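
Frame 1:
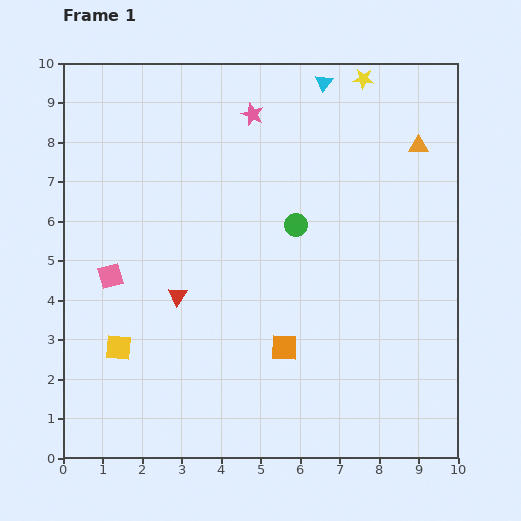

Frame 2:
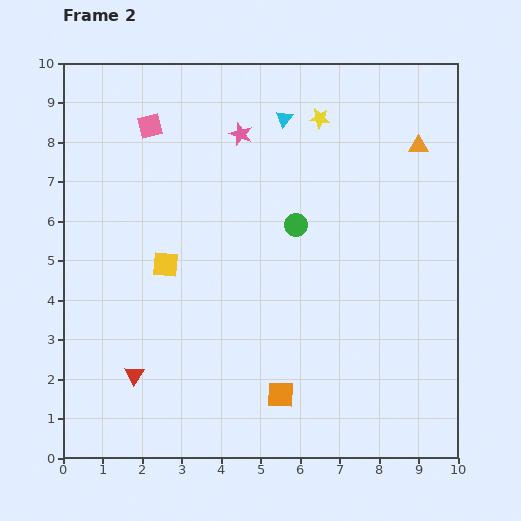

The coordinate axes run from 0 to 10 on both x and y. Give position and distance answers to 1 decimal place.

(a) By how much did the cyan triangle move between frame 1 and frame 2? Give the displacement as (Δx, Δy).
(-1.0, -0.9)

The cyan triangle was at (6.6, 9.5) in frame 1 and (5.6, 8.6) in frame 2.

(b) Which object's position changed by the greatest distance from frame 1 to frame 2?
the pink square

(moved 3.9; next 2.4)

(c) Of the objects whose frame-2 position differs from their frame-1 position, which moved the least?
the pink star

(moved 0.6)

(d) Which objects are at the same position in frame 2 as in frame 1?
the green circle, the orange triangle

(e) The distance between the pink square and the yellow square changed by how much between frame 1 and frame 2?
+1.7

Distance in frame 1: 1.8. Distance in frame 2: 3.5.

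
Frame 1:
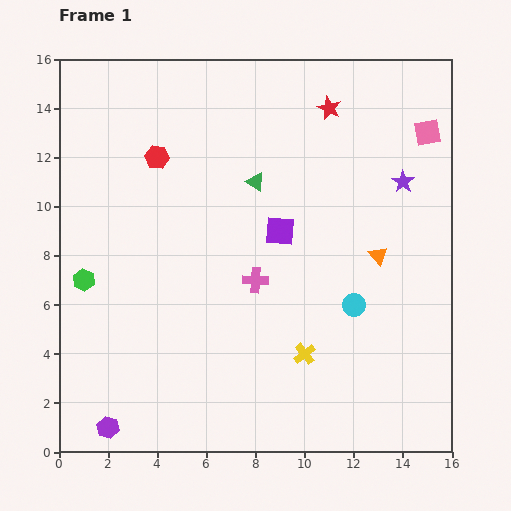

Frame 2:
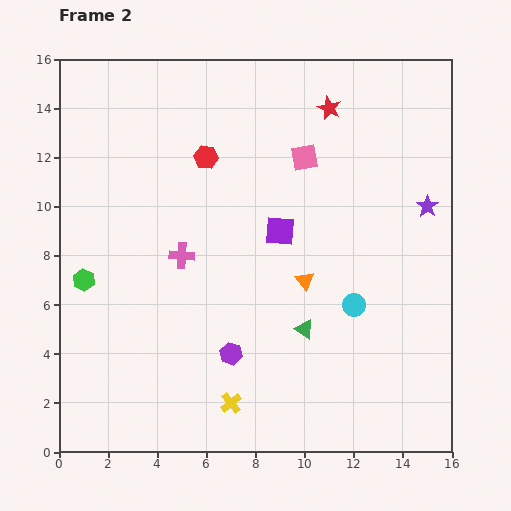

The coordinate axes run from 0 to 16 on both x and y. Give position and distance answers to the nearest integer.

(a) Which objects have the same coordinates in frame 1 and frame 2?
the red star, the green hexagon, the purple square, the cyan circle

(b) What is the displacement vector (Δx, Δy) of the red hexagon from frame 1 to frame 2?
(2, 0)

The red hexagon was at (4, 12) in frame 1 and (6, 12) in frame 2.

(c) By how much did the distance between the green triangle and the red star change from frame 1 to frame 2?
+5

Distance in frame 1: 4. Distance in frame 2: 9.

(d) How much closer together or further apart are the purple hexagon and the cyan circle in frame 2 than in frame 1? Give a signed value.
-6

Distance in frame 1: 11. Distance in frame 2: 5.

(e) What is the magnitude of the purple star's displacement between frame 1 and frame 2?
1

The purple star moved from (14, 11) to (15, 10), a distance of √(1² + 1²) ≈ 1.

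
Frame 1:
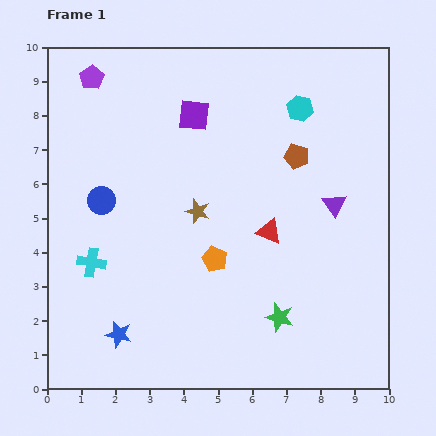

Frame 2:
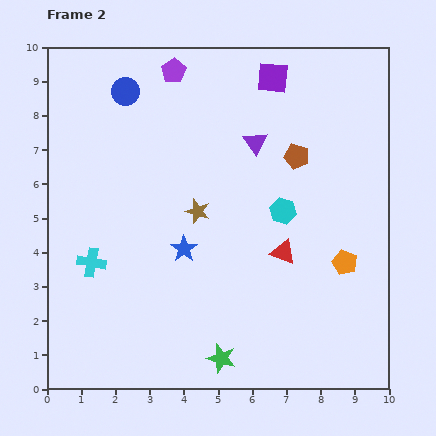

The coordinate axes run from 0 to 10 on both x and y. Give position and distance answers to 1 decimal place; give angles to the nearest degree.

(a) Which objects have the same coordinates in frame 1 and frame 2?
the brown star, the brown pentagon, the cyan cross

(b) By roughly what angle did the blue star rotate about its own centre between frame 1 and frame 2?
23° clockwise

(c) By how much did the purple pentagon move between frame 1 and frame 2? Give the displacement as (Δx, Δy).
(2.4, 0.2)

The purple pentagon was at (1.3, 9.1) in frame 1 and (3.7, 9.3) in frame 2.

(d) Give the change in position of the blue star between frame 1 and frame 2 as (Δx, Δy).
(1.9, 2.5)

The blue star was at (2.1, 1.6) in frame 1 and (4.0, 4.1) in frame 2.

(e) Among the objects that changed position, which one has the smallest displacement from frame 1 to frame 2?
the red triangle

(moved 0.7)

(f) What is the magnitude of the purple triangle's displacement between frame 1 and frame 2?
2.9

The purple triangle moved from (8.4, 5.4) to (6.1, 7.2), a distance of √(2.3² + 1.8²) ≈ 2.9.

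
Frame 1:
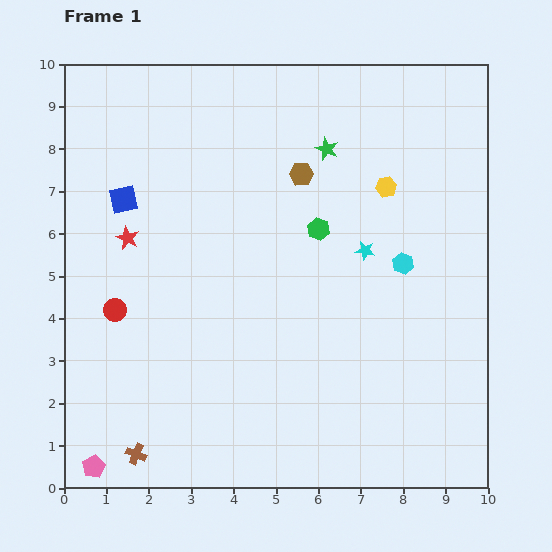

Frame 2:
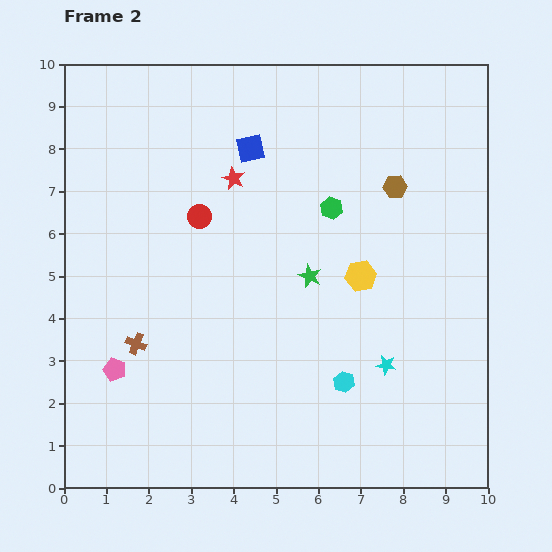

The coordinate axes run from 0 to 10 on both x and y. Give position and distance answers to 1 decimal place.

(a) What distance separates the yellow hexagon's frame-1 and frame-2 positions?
2.2

The yellow hexagon moved from (7.6, 7.1) to (7.0, 5.0), a distance of √(0.6² + 2.1²) ≈ 2.2.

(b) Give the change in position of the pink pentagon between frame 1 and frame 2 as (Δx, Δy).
(0.5, 2.3)

The pink pentagon was at (0.7, 0.5) in frame 1 and (1.2, 2.8) in frame 2.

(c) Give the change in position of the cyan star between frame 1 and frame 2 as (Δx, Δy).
(0.5, -2.7)

The cyan star was at (7.1, 5.6) in frame 1 and (7.6, 2.9) in frame 2.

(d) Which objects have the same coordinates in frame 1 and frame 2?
none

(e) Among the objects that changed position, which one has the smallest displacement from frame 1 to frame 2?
the green hexagon

(moved 0.6)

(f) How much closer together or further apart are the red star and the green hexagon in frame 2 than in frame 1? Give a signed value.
-2.1

Distance in frame 1: 4.5. Distance in frame 2: 2.4.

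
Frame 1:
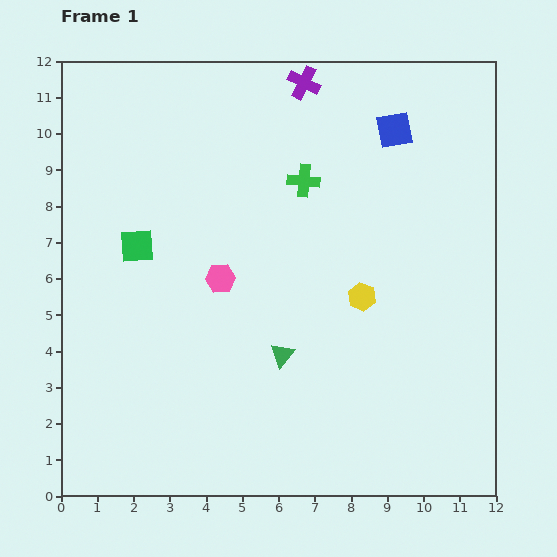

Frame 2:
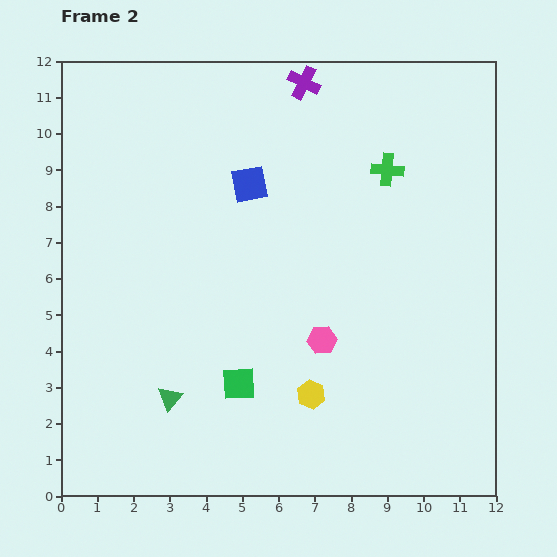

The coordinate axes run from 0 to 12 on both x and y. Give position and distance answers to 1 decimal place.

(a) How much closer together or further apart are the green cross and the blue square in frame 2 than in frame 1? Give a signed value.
+0.9

Distance in frame 1: 2.9. Distance in frame 2: 3.8.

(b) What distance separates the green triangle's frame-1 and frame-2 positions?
3.3

The green triangle moved from (6.1, 3.9) to (3.0, 2.7), a distance of √(3.1² + 1.2²) ≈ 3.3.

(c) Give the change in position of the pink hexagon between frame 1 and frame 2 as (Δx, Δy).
(2.8, -1.7)

The pink hexagon was at (4.4, 6.0) in frame 1 and (7.2, 4.3) in frame 2.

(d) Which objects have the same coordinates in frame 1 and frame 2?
the purple cross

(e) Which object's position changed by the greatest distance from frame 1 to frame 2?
the green square

(moved 4.7; next 4.3)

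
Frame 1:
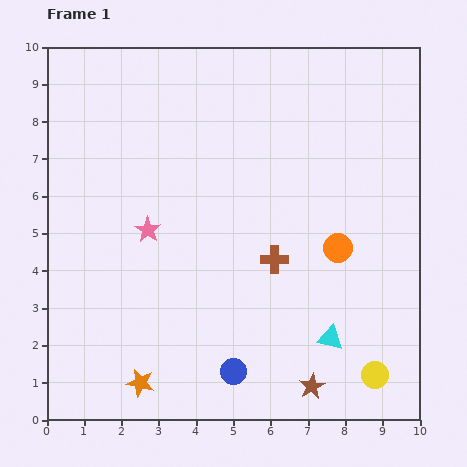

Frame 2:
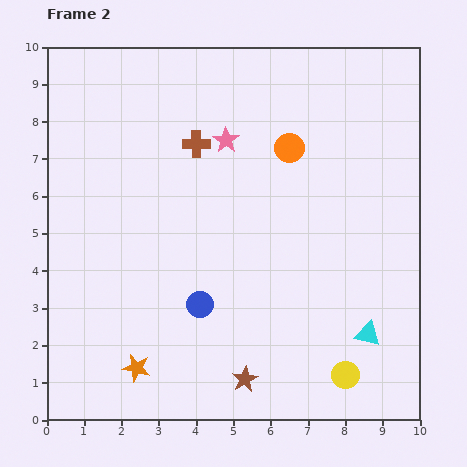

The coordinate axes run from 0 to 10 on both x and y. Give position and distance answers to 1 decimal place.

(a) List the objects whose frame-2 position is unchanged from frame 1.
none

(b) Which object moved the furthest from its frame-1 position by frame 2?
the brown cross

(moved 3.7; next 3.2)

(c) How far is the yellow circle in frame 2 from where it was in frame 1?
0.8

The yellow circle moved from (8.8, 1.2) to (8.0, 1.2), a distance of √(0.8² + 0.0²) ≈ 0.8.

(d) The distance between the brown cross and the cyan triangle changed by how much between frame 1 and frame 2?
+4.3

Distance in frame 1: 2.6. Distance in frame 2: 6.9.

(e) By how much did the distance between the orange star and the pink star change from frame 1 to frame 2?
+2.5

Distance in frame 1: 4.1. Distance in frame 2: 6.6.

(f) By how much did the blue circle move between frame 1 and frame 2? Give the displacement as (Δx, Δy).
(-0.9, 1.8)

The blue circle was at (5.0, 1.3) in frame 1 and (4.1, 3.1) in frame 2.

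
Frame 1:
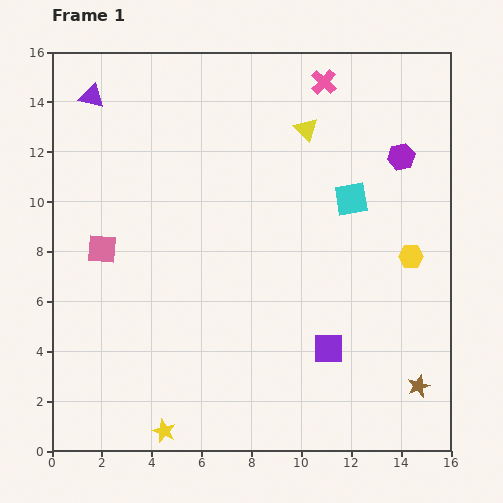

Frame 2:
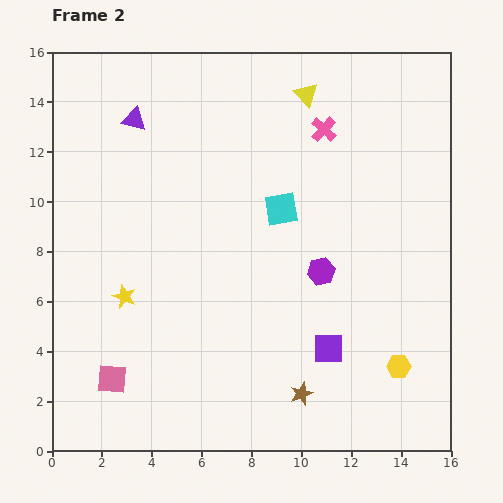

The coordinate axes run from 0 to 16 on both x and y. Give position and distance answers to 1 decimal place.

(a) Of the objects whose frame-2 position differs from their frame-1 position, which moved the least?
the yellow triangle

(moved 1.4)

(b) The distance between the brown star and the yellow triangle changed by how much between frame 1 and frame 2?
+0.8

Distance in frame 1: 11.2. Distance in frame 2: 12.0.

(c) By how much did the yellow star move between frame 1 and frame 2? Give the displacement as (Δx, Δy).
(-1.6, 5.4)

The yellow star was at (4.5, 0.8) in frame 1 and (2.9, 6.2) in frame 2.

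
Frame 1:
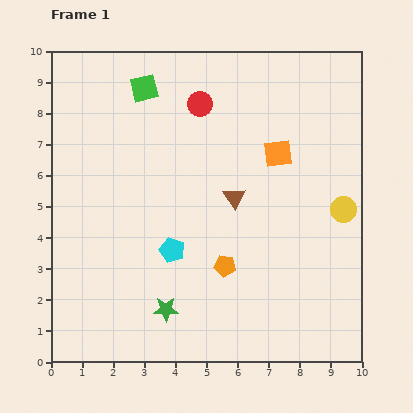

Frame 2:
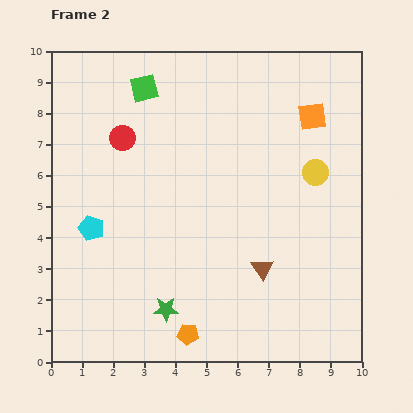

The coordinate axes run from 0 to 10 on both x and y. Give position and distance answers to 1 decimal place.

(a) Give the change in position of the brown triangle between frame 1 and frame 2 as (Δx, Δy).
(0.9, -2.3)

The brown triangle was at (5.9, 5.3) in frame 1 and (6.8, 3.0) in frame 2.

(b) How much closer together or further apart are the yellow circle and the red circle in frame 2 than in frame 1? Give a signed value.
+0.6

Distance in frame 1: 5.7. Distance in frame 2: 6.3.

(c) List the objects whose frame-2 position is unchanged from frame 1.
the green square, the green star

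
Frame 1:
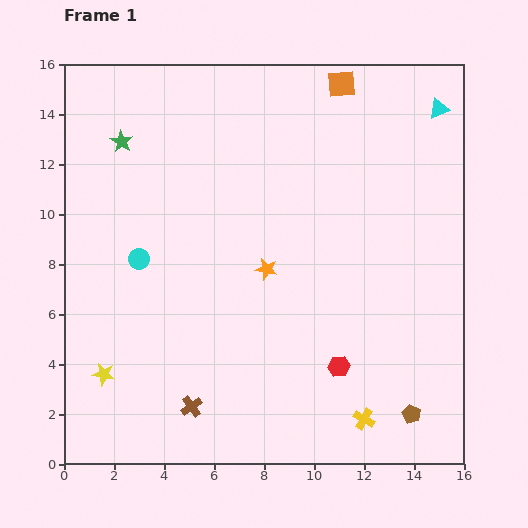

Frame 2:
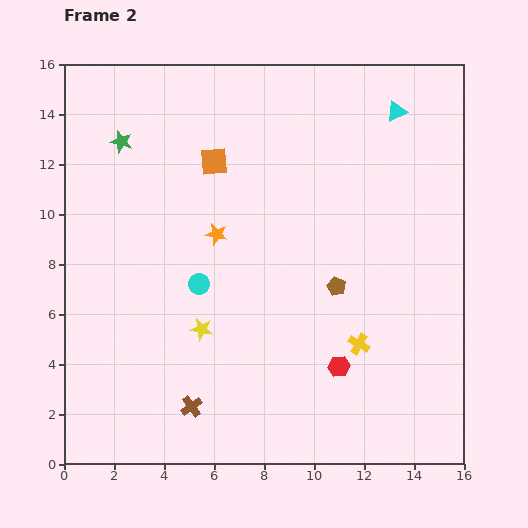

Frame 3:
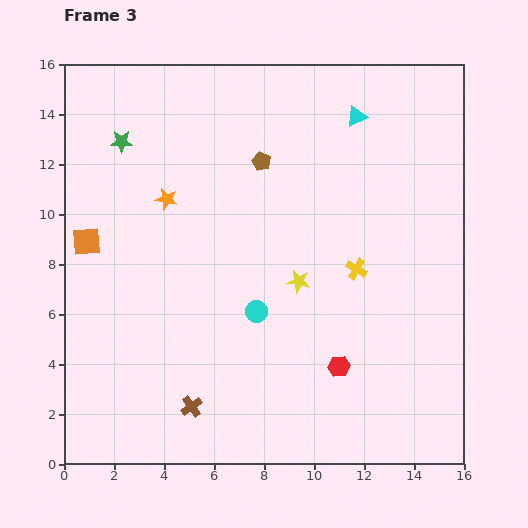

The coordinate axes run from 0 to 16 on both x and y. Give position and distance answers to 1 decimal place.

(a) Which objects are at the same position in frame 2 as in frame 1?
the red hexagon, the green star, the brown cross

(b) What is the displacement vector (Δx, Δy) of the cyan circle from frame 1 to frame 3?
(4.7, -2.1)

The cyan circle was at (3.0, 8.2) in frame 1 and (7.7, 6.1) in frame 3.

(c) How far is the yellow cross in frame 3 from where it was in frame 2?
3.0

The yellow cross moved from (11.8, 4.8) to (11.7, 7.8), a distance of √(0.1² + 3.0²) ≈ 3.0.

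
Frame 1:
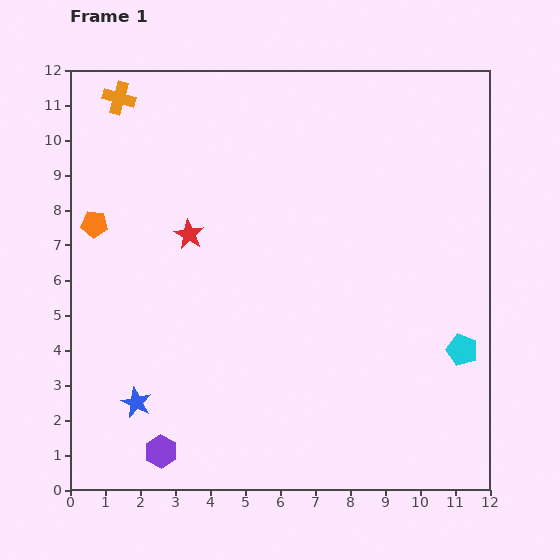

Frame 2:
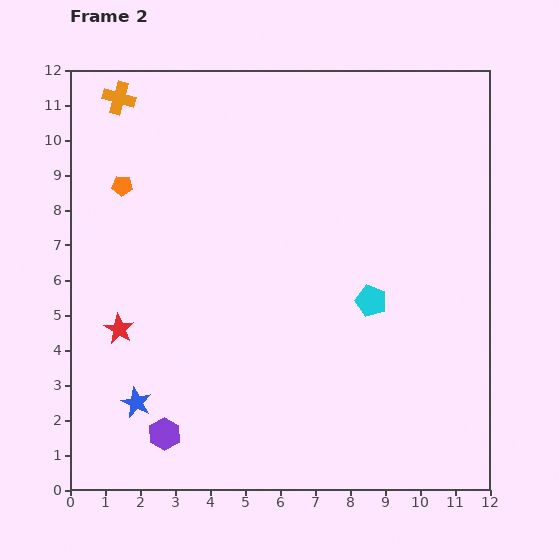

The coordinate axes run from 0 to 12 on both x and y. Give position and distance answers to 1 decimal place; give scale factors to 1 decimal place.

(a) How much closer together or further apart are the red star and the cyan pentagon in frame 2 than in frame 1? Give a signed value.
-1.3

Distance in frame 1: 8.5. Distance in frame 2: 7.2.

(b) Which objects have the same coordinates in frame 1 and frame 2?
the blue star, the orange cross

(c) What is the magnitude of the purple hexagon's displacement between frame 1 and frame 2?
0.5

The purple hexagon moved from (2.6, 1.1) to (2.7, 1.6), a distance of √(0.1² + 0.5²) ≈ 0.5.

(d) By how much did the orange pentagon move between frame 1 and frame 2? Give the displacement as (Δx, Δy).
(0.8, 1.1)

The orange pentagon was at (0.7, 7.6) in frame 1 and (1.5, 8.7) in frame 2.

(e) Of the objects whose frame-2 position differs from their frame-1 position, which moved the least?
the purple hexagon

(moved 0.5)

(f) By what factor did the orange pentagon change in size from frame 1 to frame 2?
0.8×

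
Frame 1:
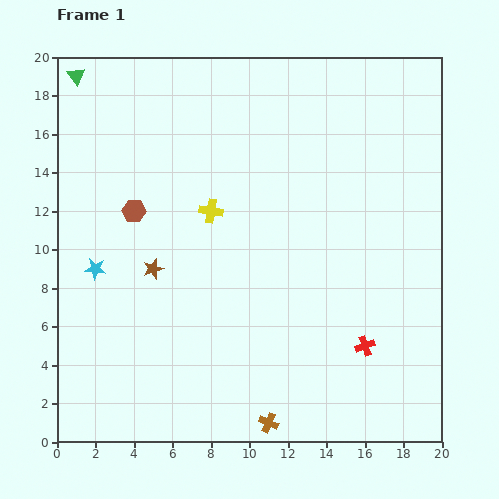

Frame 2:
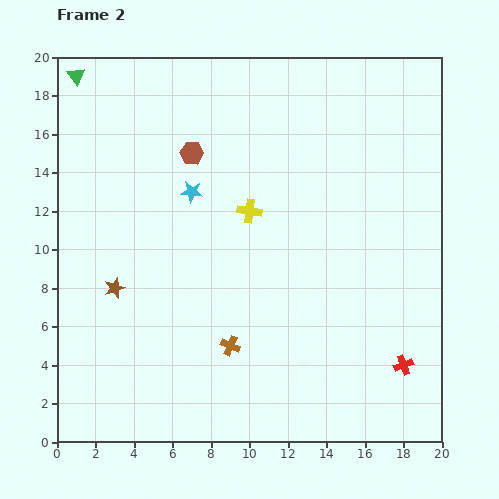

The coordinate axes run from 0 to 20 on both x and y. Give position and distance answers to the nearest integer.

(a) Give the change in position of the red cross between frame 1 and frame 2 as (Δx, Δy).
(2, -1)

The red cross was at (16, 5) in frame 1 and (18, 4) in frame 2.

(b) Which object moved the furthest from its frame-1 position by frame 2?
the cyan star

(moved 6; next 4)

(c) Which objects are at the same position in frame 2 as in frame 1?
the green triangle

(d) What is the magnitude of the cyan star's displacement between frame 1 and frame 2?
6

The cyan star moved from (2, 9) to (7, 13), a distance of √(5² + 4²) ≈ 6.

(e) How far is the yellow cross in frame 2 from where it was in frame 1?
2

The yellow cross moved from (8, 12) to (10, 12), a distance of √(2² + 0²) ≈ 2.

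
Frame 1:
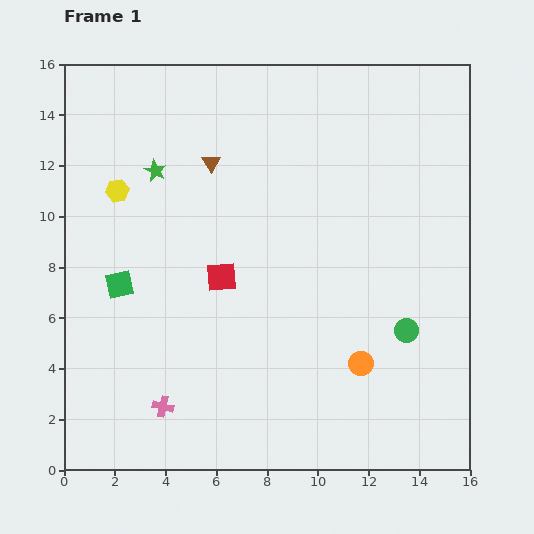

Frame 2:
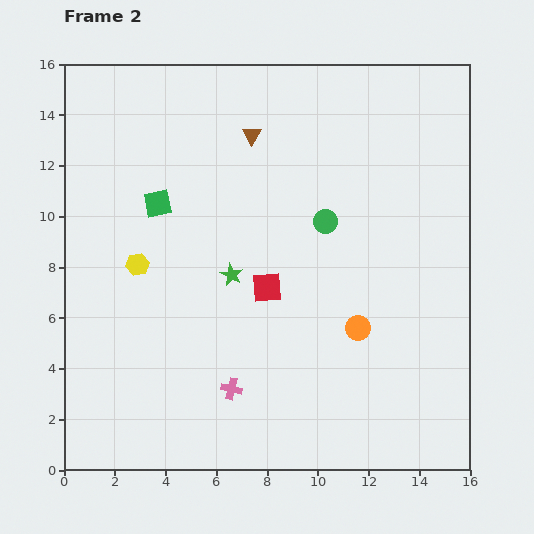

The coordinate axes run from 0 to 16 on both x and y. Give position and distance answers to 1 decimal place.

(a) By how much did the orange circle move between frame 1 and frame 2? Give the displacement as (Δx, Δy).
(-0.1, 1.4)

The orange circle was at (11.7, 4.2) in frame 1 and (11.6, 5.6) in frame 2.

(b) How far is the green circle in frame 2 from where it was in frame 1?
5.4

The green circle moved from (13.5, 5.5) to (10.3, 9.8), a distance of √(3.2² + 4.3²) ≈ 5.4.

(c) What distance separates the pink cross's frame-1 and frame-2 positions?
2.8

The pink cross moved from (3.9, 2.5) to (6.6, 3.2), a distance of √(2.7² + 0.7²) ≈ 2.8.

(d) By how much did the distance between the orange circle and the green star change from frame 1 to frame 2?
-5.7

Distance in frame 1: 11.1. Distance in frame 2: 5.4.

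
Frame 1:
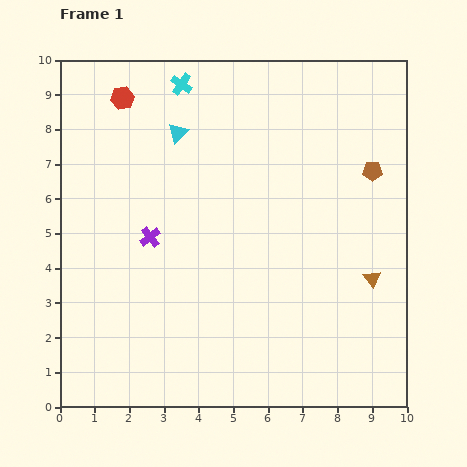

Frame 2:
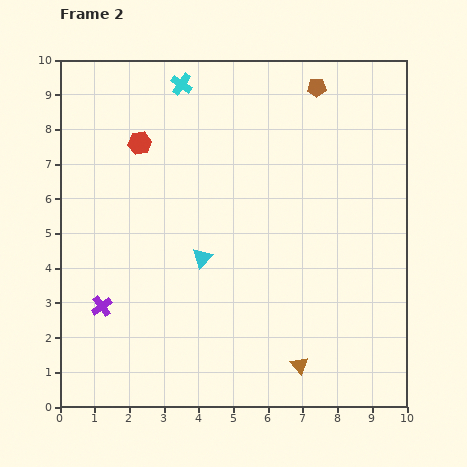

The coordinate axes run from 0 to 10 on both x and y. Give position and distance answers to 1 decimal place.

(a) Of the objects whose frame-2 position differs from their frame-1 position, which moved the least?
the red hexagon

(moved 1.4)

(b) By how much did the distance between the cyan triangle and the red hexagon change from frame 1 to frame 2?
+1.9

Distance in frame 1: 1.9. Distance in frame 2: 3.8.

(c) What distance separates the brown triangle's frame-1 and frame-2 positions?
3.3

The brown triangle moved from (9.0, 3.7) to (6.9, 1.2), a distance of √(2.1² + 2.5²) ≈ 3.3.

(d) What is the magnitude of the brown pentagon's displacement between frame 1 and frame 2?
2.9

The brown pentagon moved from (9.0, 6.8) to (7.4, 9.2), a distance of √(1.6² + 2.4²) ≈ 2.9.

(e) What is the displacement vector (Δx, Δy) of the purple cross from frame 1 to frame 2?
(-1.4, -2.0)

The purple cross was at (2.6, 4.9) in frame 1 and (1.2, 2.9) in frame 2.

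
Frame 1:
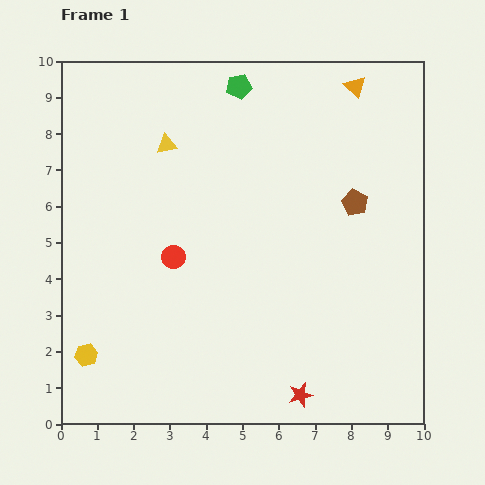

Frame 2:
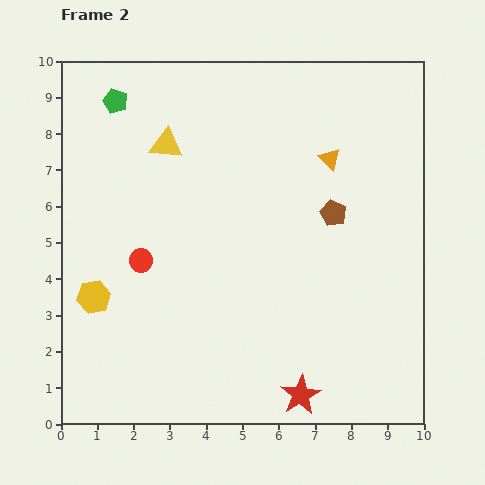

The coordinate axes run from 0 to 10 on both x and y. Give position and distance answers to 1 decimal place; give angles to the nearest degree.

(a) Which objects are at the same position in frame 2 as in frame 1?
the yellow triangle, the red star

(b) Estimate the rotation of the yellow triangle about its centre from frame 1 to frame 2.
17° clockwise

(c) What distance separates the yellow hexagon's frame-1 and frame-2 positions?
1.6

The yellow hexagon moved from (0.7, 1.9) to (0.9, 3.5), a distance of √(0.2² + 1.6²) ≈ 1.6.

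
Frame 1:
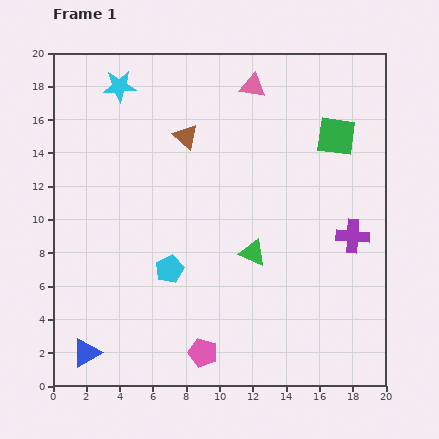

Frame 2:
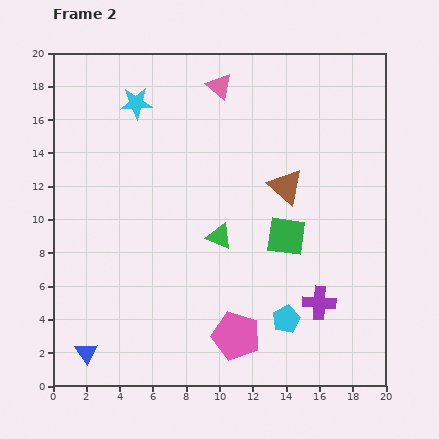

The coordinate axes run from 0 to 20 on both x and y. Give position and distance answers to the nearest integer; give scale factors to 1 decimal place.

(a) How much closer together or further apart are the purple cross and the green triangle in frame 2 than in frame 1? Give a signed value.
+1

Distance in frame 1: 6. Distance in frame 2: 7.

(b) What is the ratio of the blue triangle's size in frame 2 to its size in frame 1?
0.8×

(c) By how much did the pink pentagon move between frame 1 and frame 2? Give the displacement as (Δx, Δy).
(2, 1)

The pink pentagon was at (9, 2) in frame 1 and (11, 3) in frame 2.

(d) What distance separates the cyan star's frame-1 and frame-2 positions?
1

The cyan star moved from (4, 18) to (5, 17), a distance of √(1² + 1²) ≈ 1.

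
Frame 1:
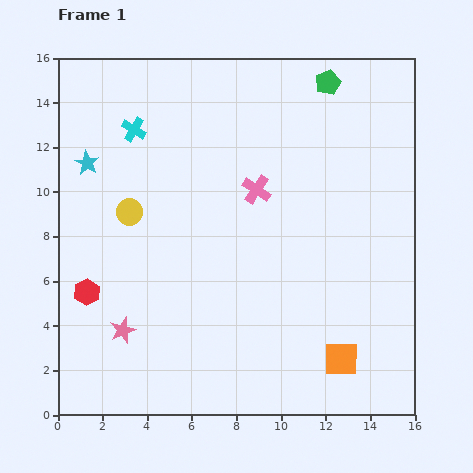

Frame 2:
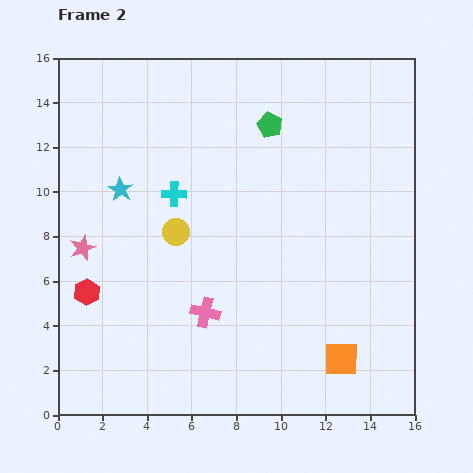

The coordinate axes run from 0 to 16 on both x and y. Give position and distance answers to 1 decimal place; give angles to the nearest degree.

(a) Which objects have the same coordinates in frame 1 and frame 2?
the red hexagon, the orange square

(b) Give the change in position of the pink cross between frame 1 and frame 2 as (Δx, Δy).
(-2.3, -5.5)

The pink cross was at (8.9, 10.1) in frame 1 and (6.6, 4.6) in frame 2.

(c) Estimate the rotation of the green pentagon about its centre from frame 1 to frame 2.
22° counter-clockwise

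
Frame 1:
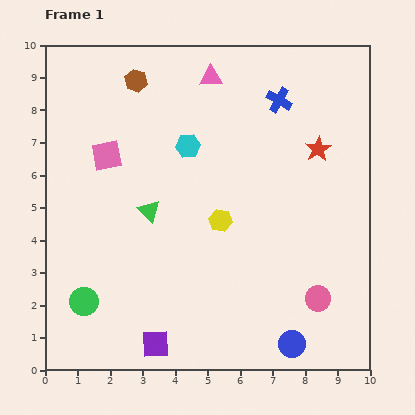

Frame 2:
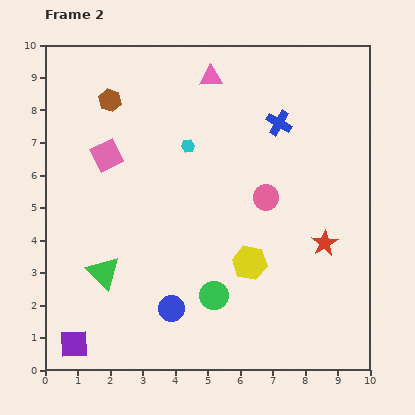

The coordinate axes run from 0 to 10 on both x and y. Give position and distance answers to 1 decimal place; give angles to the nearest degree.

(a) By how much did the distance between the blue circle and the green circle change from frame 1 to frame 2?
-5.1

Distance in frame 1: 6.5. Distance in frame 2: 1.4.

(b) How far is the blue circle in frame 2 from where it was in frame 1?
3.9

The blue circle moved from (7.6, 0.8) to (3.9, 1.9), a distance of √(3.7² + 1.1²) ≈ 3.9.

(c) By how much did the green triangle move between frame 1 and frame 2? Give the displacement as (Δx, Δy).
(-1.4, -1.9)

The green triangle was at (3.2, 4.9) in frame 1 and (1.8, 3.0) in frame 2.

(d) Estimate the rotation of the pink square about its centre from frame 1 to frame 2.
16° counter-clockwise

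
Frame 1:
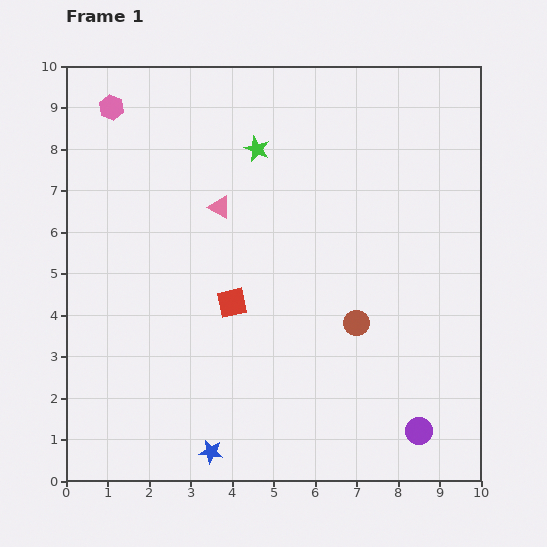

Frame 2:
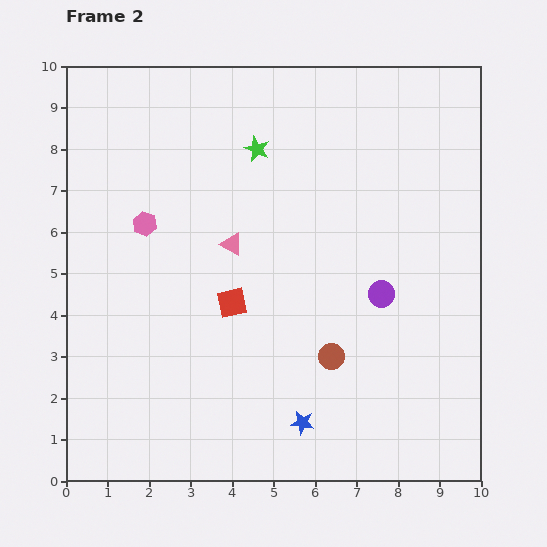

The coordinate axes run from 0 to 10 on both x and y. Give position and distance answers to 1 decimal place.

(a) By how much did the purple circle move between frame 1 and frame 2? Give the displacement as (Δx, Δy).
(-0.9, 3.3)

The purple circle was at (8.5, 1.2) in frame 1 and (7.6, 4.5) in frame 2.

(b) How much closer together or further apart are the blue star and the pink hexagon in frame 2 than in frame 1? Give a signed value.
-2.5

Distance in frame 1: 8.6. Distance in frame 2: 6.1.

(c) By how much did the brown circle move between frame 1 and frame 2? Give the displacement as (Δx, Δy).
(-0.6, -0.8)

The brown circle was at (7.0, 3.8) in frame 1 and (6.4, 3.0) in frame 2.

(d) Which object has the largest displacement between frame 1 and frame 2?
the purple circle

(moved 3.4; next 2.9)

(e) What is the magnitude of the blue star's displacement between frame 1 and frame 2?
2.3

The blue star moved from (3.5, 0.7) to (5.7, 1.4), a distance of √(2.2² + 0.7²) ≈ 2.3.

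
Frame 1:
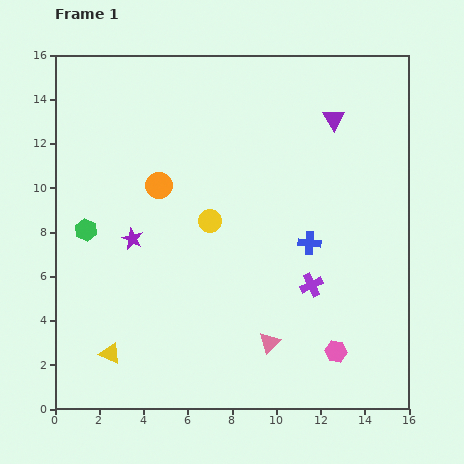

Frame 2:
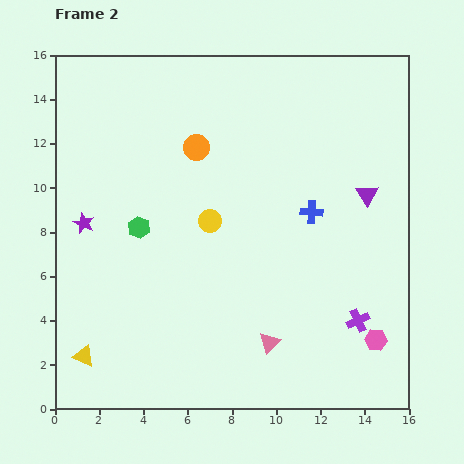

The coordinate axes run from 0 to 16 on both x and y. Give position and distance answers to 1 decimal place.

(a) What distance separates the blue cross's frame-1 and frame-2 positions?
1.4

The blue cross moved from (11.5, 7.5) to (11.6, 8.9), a distance of √(0.1² + 1.4²) ≈ 1.4.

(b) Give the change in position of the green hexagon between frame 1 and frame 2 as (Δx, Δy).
(2.4, 0.1)

The green hexagon was at (1.4, 8.1) in frame 1 and (3.8, 8.2) in frame 2.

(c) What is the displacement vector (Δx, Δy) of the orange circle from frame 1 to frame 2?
(1.7, 1.7)

The orange circle was at (4.7, 10.1) in frame 1 and (6.4, 11.8) in frame 2.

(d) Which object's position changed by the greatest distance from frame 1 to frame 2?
the purple triangle

(moved 3.7; next 2.6)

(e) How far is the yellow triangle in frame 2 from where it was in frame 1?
1.2

The yellow triangle moved from (2.5, 2.5) to (1.3, 2.4), a distance of √(1.2² + 0.1²) ≈ 1.2.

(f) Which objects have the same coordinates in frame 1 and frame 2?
the pink triangle, the yellow circle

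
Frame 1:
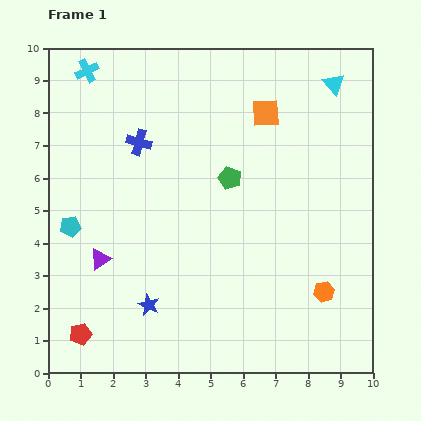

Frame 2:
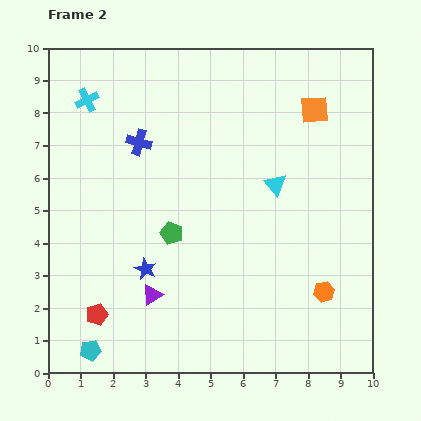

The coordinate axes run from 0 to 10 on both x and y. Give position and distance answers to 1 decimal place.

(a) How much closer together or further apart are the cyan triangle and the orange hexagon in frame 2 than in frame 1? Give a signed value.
-2.8

Distance in frame 1: 6.4. Distance in frame 2: 3.6.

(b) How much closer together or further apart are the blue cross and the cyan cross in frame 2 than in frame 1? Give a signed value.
-0.6

Distance in frame 1: 2.7. Distance in frame 2: 2.1.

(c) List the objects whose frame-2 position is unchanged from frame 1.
the orange hexagon, the blue cross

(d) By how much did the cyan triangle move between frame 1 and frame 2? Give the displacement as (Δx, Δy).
(-1.8, -3.1)

The cyan triangle was at (8.8, 8.9) in frame 1 and (7.0, 5.8) in frame 2.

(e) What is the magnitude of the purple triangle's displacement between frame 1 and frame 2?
1.9

The purple triangle moved from (1.6, 3.5) to (3.2, 2.4), a distance of √(1.6² + 1.1²) ≈ 1.9.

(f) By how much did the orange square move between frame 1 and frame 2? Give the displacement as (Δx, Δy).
(1.5, 0.1)

The orange square was at (6.7, 8.0) in frame 1 and (8.2, 8.1) in frame 2.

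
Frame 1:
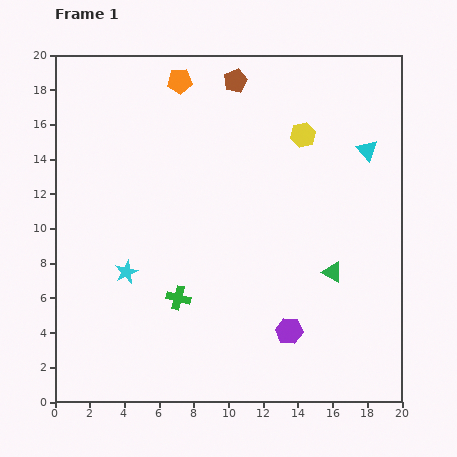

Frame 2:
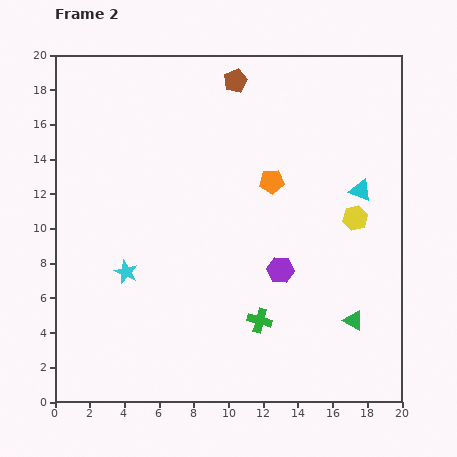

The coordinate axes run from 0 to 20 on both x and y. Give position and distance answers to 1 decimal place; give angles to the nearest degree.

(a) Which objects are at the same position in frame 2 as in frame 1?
the cyan star, the brown pentagon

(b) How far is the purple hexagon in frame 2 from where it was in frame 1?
3.5

The purple hexagon moved from (13.5, 4.1) to (13.0, 7.6), a distance of √(0.5² + 3.5²) ≈ 3.5.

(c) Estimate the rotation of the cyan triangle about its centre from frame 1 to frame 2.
26° counter-clockwise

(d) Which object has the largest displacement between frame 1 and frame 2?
the orange pentagon

(moved 7.9; next 5.7)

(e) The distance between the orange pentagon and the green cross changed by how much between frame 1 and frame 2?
-4.5

Distance in frame 1: 12.5. Distance in frame 2: 8.0.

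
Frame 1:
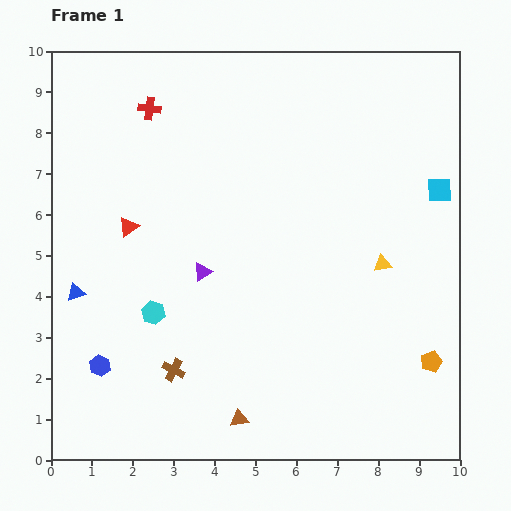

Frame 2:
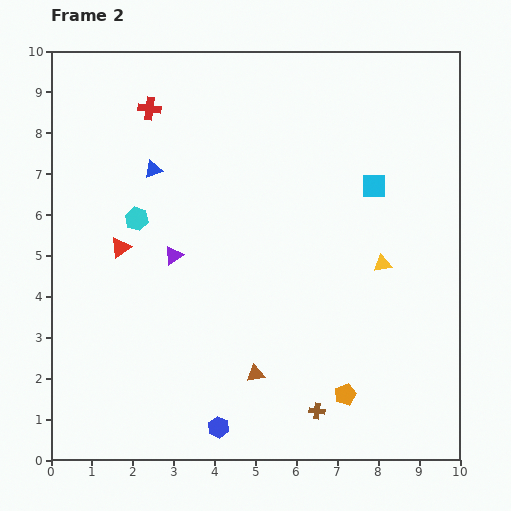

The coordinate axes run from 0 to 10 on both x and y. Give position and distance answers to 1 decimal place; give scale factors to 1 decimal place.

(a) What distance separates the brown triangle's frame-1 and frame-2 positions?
1.2

The brown triangle moved from (4.6, 1.0) to (5.0, 2.1), a distance of √(0.4² + 1.1²) ≈ 1.2.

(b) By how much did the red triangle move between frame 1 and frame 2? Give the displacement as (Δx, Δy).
(-0.2, -0.5)

The red triangle was at (1.9, 5.7) in frame 1 and (1.7, 5.2) in frame 2.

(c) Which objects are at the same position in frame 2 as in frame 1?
the yellow triangle, the red cross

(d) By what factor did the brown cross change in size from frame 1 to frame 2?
0.7×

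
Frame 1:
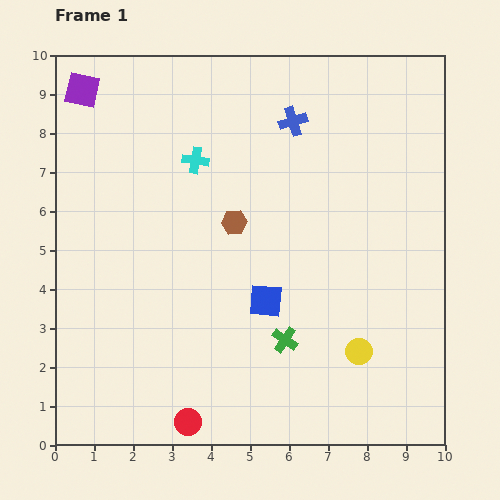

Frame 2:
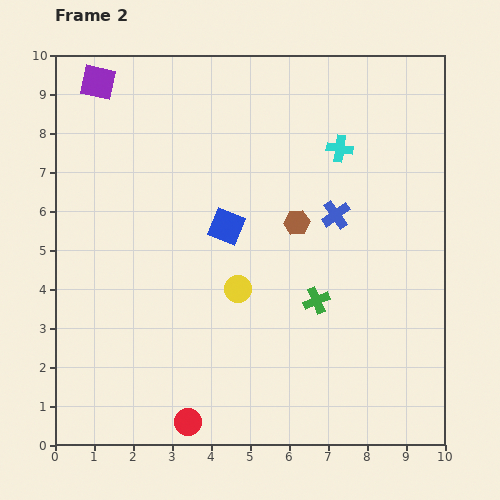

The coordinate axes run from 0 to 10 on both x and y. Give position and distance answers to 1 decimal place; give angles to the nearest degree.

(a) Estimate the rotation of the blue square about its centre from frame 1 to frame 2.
17° clockwise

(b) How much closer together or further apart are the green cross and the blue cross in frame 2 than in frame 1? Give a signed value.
-3.3

Distance in frame 1: 5.6. Distance in frame 2: 2.3.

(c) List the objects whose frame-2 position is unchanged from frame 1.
the red circle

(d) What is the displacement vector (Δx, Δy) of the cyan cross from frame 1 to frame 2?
(3.7, 0.3)

The cyan cross was at (3.6, 7.3) in frame 1 and (7.3, 7.6) in frame 2.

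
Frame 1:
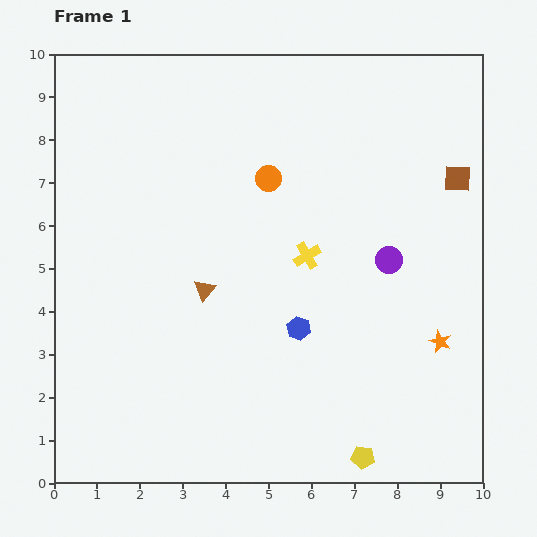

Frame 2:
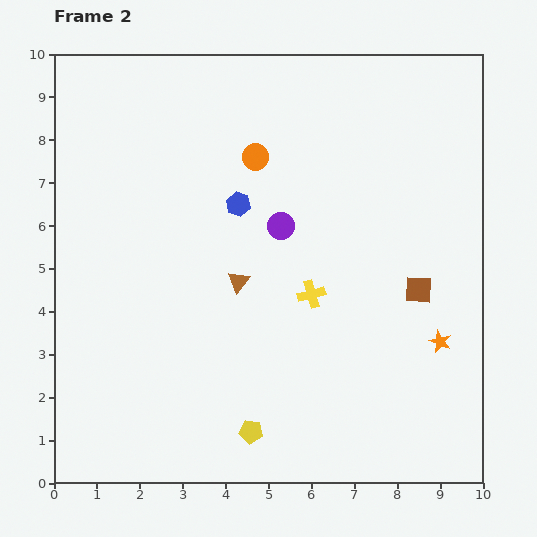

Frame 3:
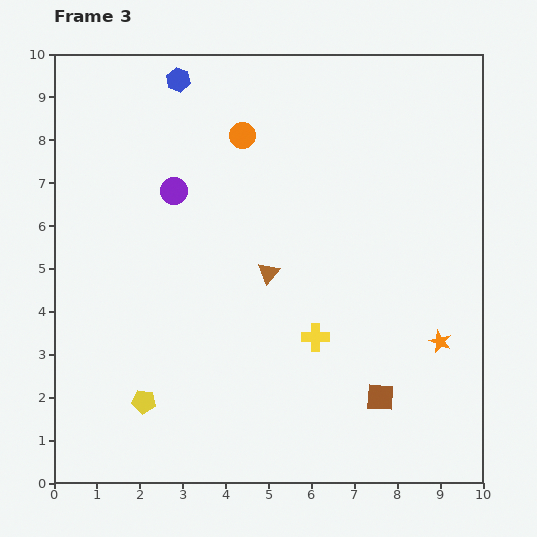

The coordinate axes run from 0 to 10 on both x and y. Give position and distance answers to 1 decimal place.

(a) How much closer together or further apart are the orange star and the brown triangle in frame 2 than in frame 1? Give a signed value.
-0.7

Distance in frame 1: 5.6. Distance in frame 2: 4.9.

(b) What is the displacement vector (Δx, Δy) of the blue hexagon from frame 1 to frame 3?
(-2.8, 5.8)

The blue hexagon was at (5.7, 3.6) in frame 1 and (2.9, 9.4) in frame 3.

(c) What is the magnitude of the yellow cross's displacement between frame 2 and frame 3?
1.0

The yellow cross moved from (6.0, 4.4) to (6.1, 3.4), a distance of √(0.1² + 1.0²) ≈ 1.0.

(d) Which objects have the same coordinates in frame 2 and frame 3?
the orange star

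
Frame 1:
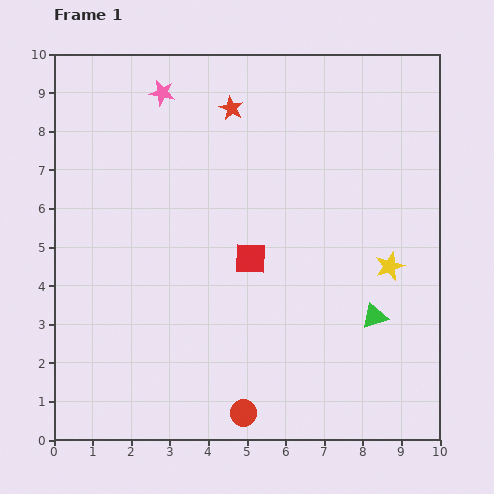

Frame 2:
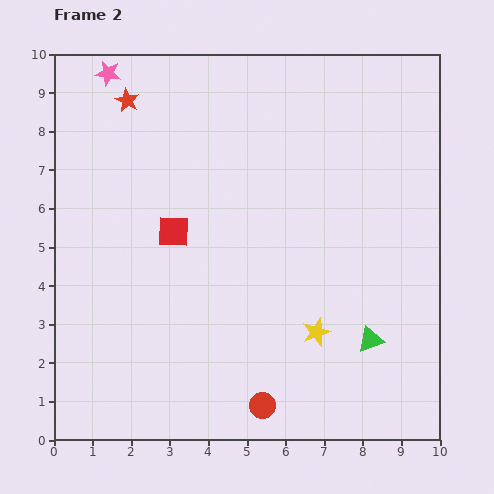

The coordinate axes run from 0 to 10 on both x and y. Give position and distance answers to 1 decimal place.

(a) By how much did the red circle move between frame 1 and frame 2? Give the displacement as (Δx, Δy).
(0.5, 0.2)

The red circle was at (4.9, 0.7) in frame 1 and (5.4, 0.9) in frame 2.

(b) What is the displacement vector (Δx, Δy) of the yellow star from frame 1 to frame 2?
(-1.9, -1.7)

The yellow star was at (8.7, 4.5) in frame 1 and (6.8, 2.8) in frame 2.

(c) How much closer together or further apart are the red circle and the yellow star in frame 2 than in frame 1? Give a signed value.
-3.0

Distance in frame 1: 5.4. Distance in frame 2: 2.4.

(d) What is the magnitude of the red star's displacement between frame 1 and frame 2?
2.7

The red star moved from (4.6, 8.6) to (1.9, 8.8), a distance of √(2.7² + 0.2²) ≈ 2.7.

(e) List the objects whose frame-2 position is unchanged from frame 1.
none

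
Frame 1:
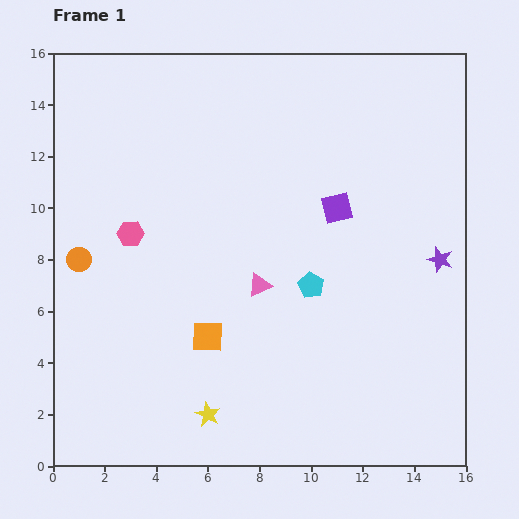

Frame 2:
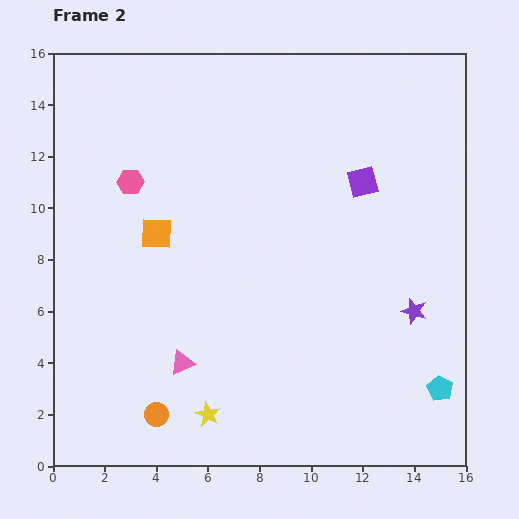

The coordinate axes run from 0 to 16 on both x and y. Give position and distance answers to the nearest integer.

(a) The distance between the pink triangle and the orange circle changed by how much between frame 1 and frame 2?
-5

Distance in frame 1: 7. Distance in frame 2: 2.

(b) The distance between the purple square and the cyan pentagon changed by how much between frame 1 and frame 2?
+6

Distance in frame 1: 3. Distance in frame 2: 9.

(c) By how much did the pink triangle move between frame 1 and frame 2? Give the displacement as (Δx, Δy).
(-3, -3)

The pink triangle was at (8, 7) in frame 1 and (5, 4) in frame 2.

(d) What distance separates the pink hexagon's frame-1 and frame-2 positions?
2

The pink hexagon moved from (3, 9) to (3, 11), a distance of √(0² + 2²) ≈ 2.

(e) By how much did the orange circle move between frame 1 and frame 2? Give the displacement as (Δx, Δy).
(3, -6)

The orange circle was at (1, 8) in frame 1 and (4, 2) in frame 2.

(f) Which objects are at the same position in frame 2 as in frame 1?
the yellow star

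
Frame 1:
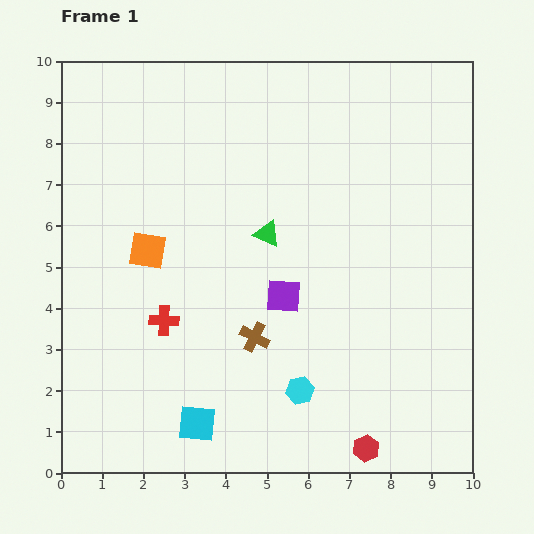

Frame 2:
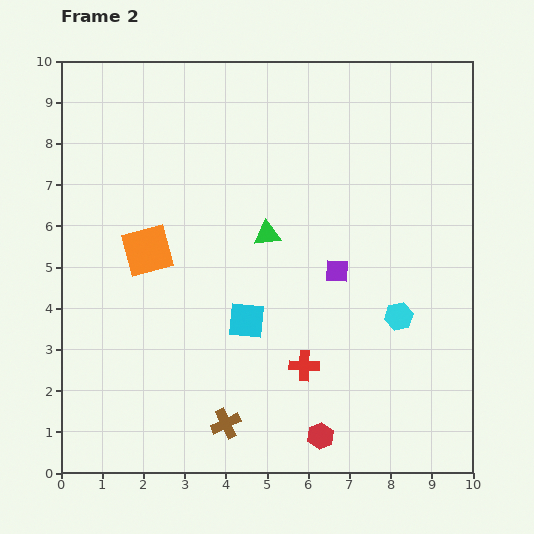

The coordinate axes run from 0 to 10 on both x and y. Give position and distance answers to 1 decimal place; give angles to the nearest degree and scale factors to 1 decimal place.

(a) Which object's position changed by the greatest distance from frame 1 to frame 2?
the red cross

(moved 3.6; next 3.0)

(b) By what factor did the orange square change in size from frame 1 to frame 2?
1.4×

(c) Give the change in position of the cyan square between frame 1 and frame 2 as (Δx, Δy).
(1.2, 2.5)

The cyan square was at (3.3, 1.2) in frame 1 and (4.5, 3.7) in frame 2.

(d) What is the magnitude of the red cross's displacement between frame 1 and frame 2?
3.6

The red cross moved from (2.5, 3.7) to (5.9, 2.6), a distance of √(3.4² + 1.1²) ≈ 3.6.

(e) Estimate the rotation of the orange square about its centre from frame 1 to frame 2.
24° counter-clockwise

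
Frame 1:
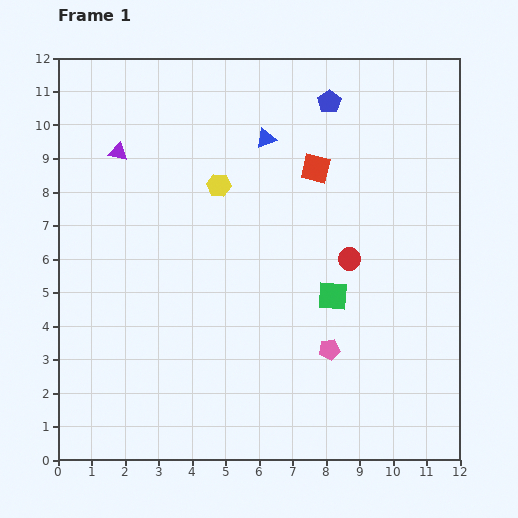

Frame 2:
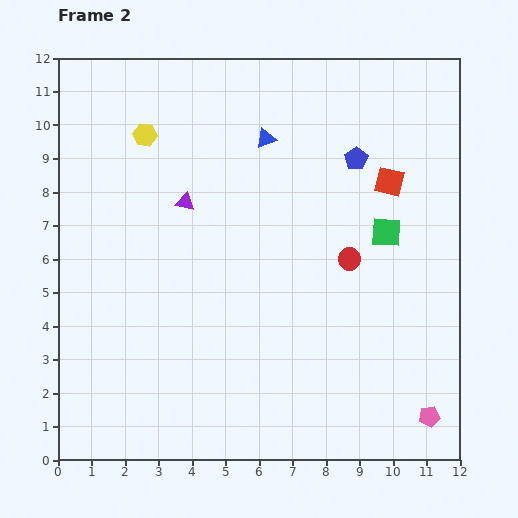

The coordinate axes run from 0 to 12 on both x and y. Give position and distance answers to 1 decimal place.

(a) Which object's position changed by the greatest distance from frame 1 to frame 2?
the pink pentagon

(moved 3.6; next 2.7)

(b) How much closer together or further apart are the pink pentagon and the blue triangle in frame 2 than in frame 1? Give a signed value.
+3.0

Distance in frame 1: 6.6. Distance in frame 2: 9.6.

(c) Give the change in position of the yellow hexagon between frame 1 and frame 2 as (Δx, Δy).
(-2.2, 1.5)

The yellow hexagon was at (4.8, 8.2) in frame 1 and (2.6, 9.7) in frame 2.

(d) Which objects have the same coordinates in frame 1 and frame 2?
the blue triangle, the red circle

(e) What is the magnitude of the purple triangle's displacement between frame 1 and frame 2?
2.5

The purple triangle moved from (1.8, 9.2) to (3.8, 7.7), a distance of √(2.0² + 1.5²) ≈ 2.5.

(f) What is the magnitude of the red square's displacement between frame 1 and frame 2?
2.2

The red square moved from (7.7, 8.7) to (9.9, 8.3), a distance of √(2.2² + 0.4²) ≈ 2.2.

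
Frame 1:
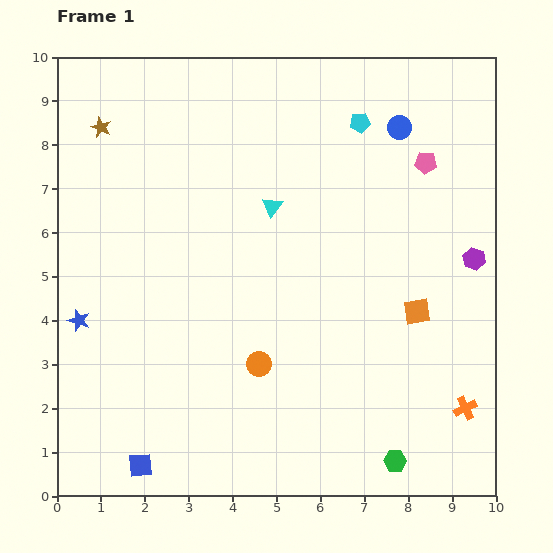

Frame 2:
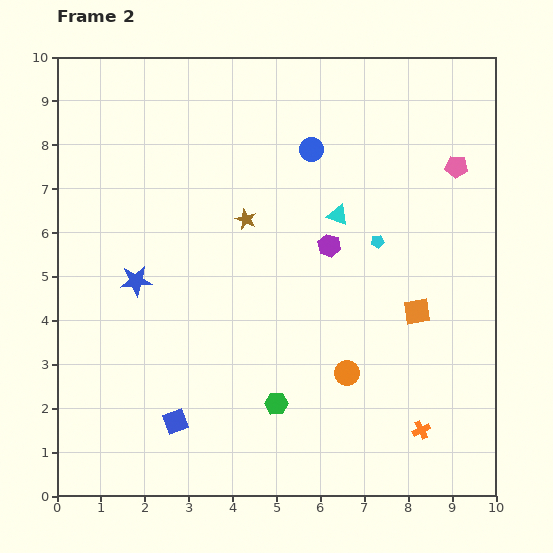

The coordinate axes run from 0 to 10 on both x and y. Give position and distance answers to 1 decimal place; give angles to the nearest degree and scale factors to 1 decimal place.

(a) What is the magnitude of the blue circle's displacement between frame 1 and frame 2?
2.1

The blue circle moved from (7.8, 8.4) to (5.8, 7.9), a distance of √(2.0² + 0.5²) ≈ 2.1.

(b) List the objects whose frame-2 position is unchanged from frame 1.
the orange square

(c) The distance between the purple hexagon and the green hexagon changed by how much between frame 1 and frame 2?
-1.1

Distance in frame 1: 4.9. Distance in frame 2: 3.8.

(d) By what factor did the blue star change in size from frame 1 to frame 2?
1.4×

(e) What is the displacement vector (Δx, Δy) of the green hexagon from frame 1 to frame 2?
(-2.7, 1.3)

The green hexagon was at (7.7, 0.8) in frame 1 and (5.0, 2.1) in frame 2.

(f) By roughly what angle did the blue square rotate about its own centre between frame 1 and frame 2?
15° counter-clockwise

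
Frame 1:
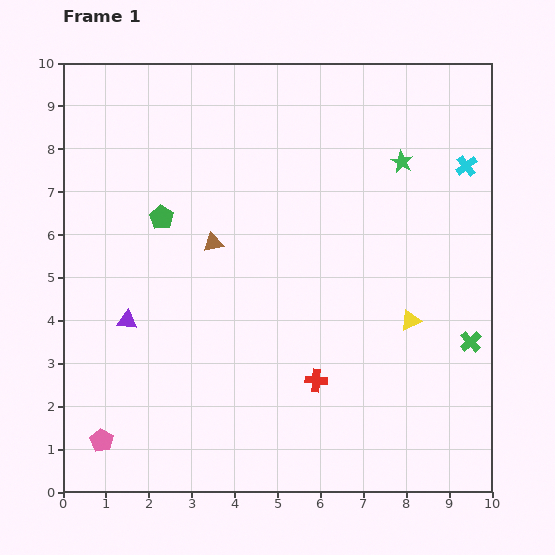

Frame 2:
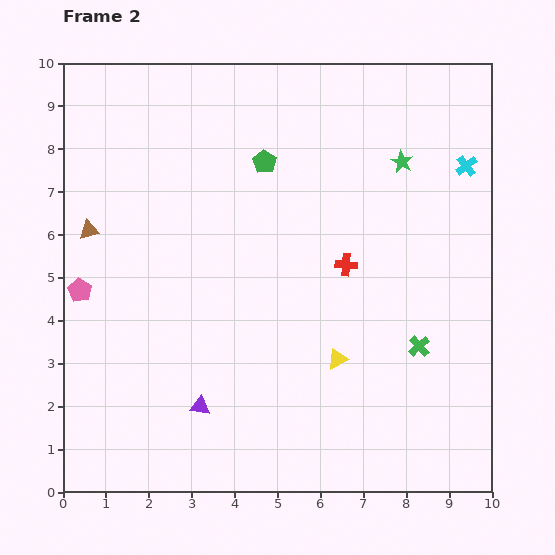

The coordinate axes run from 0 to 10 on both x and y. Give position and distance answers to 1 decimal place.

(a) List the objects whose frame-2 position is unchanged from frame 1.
the green star, the cyan cross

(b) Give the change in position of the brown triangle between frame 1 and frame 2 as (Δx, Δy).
(-2.9, 0.3)

The brown triangle was at (3.5, 5.8) in frame 1 and (0.6, 6.1) in frame 2.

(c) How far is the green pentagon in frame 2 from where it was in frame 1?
2.7

The green pentagon moved from (2.3, 6.4) to (4.7, 7.7), a distance of √(2.4² + 1.3²) ≈ 2.7.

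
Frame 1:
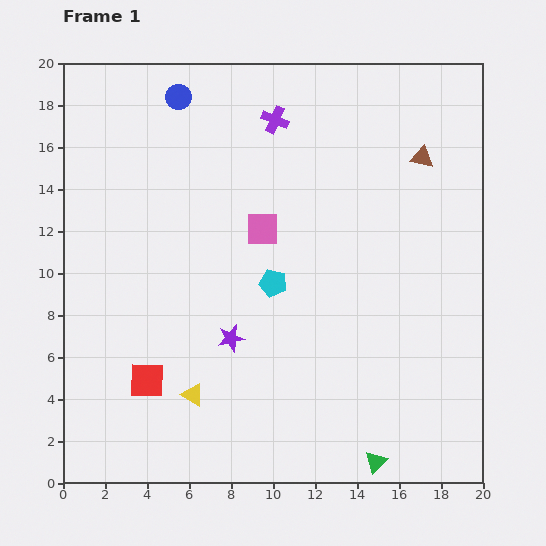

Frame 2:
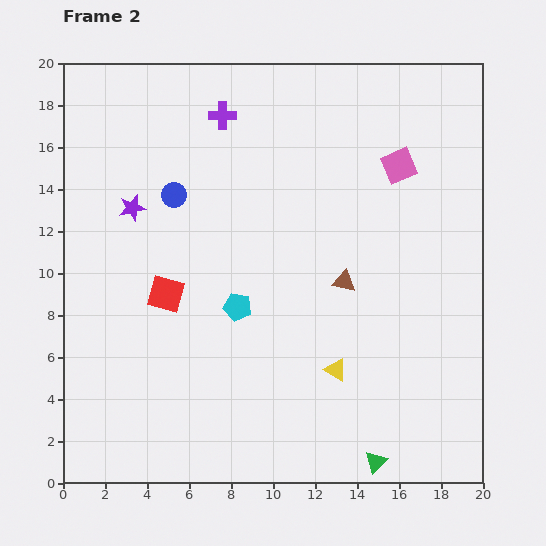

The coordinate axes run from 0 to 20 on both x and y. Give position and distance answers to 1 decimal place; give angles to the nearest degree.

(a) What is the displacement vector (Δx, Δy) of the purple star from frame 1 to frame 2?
(-4.7, 6.2)

The purple star was at (8.0, 6.9) in frame 1 and (3.3, 13.1) in frame 2.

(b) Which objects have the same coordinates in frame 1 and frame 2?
the green triangle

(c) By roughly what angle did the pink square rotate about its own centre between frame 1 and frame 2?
25° counter-clockwise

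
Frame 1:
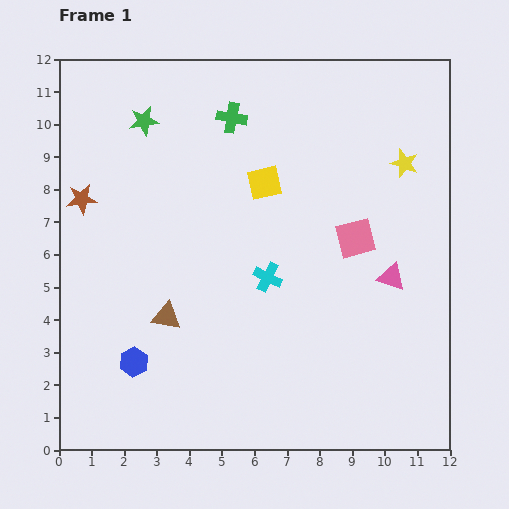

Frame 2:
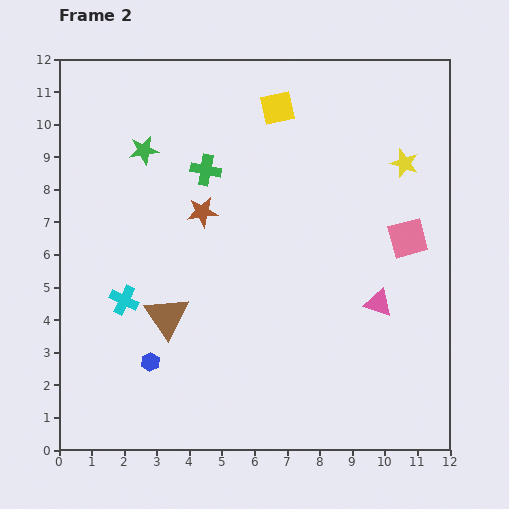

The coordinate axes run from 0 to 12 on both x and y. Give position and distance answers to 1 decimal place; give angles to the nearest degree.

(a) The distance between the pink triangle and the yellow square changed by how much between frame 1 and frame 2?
+1.9

Distance in frame 1: 4.9. Distance in frame 2: 6.8.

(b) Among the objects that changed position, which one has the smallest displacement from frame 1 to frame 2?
the blue hexagon

(moved 0.5)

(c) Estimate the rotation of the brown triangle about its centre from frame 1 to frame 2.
46° clockwise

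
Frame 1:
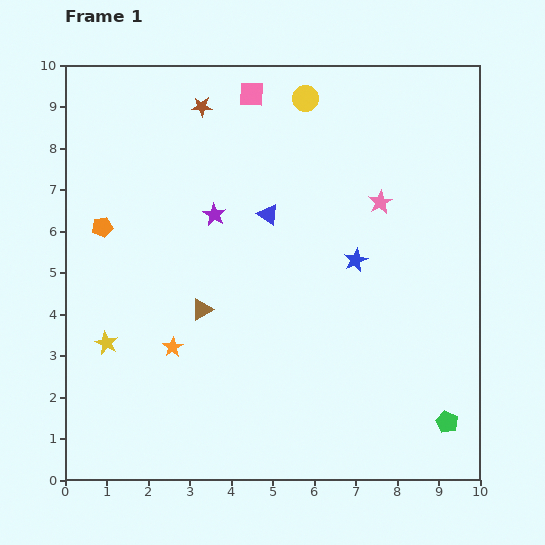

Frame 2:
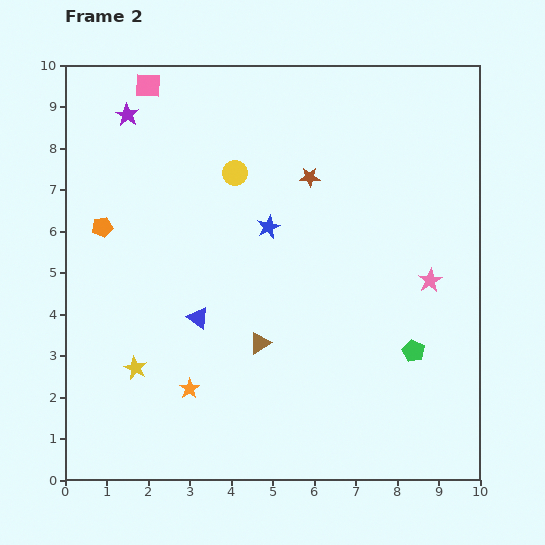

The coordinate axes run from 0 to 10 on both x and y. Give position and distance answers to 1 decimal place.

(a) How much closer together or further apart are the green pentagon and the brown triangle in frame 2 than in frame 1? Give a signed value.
-2.8

Distance in frame 1: 6.5. Distance in frame 2: 3.7.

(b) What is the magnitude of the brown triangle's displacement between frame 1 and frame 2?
1.6

The brown triangle moved from (3.3, 4.1) to (4.7, 3.3), a distance of √(1.4² + 0.8²) ≈ 1.6.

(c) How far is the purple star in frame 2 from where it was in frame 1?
3.2

The purple star moved from (3.6, 6.4) to (1.5, 8.8), a distance of √(2.1² + 2.4²) ≈ 3.2.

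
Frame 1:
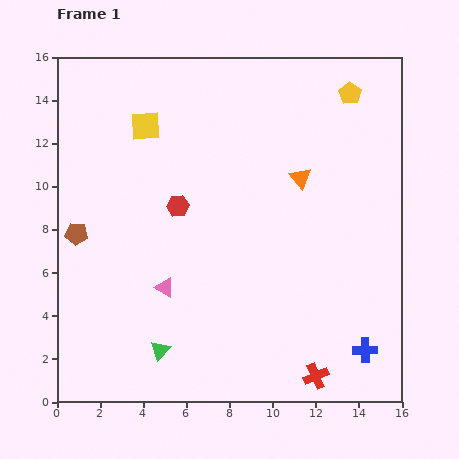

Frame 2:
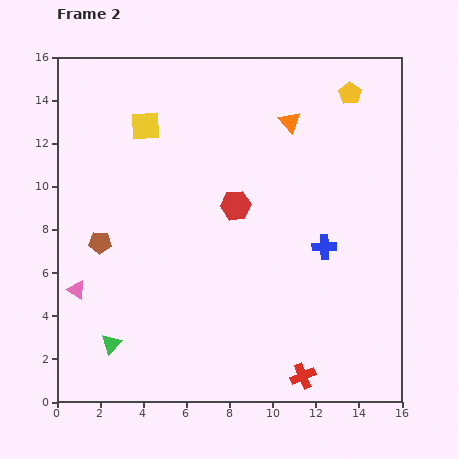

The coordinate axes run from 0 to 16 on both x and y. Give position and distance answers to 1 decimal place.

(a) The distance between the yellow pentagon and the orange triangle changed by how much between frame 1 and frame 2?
-1.4

Distance in frame 1: 4.5. Distance in frame 2: 3.1.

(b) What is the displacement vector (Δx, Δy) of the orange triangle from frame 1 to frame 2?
(-0.5, 2.6)

The orange triangle was at (11.3, 10.4) in frame 1 and (10.8, 13.0) in frame 2.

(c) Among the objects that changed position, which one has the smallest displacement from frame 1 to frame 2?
the red cross

(moved 0.6)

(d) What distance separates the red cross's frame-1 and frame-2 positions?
0.6

The red cross moved from (12.0, 1.2) to (11.4, 1.2), a distance of √(0.6² + 0.0²) ≈ 0.6.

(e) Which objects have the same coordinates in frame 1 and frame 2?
the yellow square, the yellow pentagon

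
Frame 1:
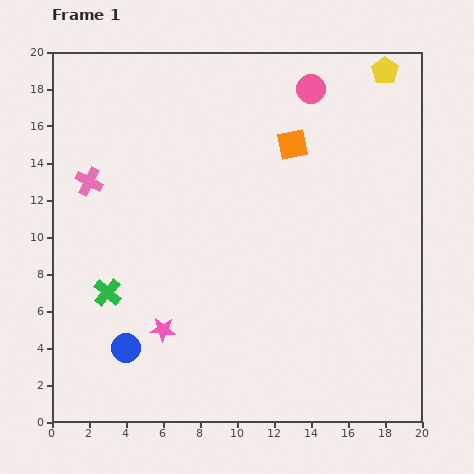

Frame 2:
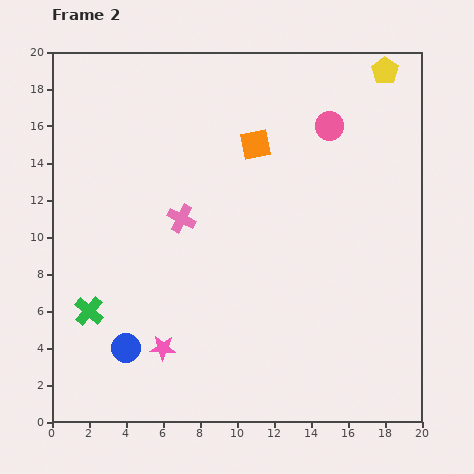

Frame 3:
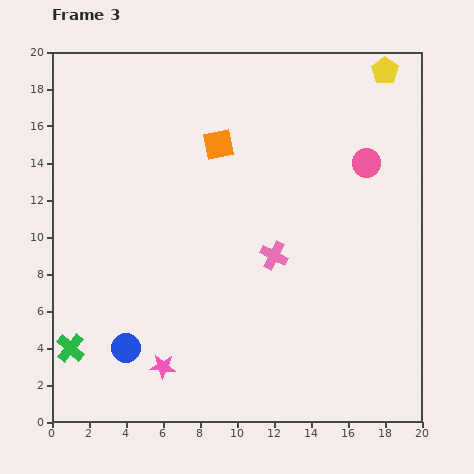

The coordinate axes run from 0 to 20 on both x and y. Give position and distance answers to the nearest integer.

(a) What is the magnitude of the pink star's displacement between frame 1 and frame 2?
1

The pink star moved from (6, 5) to (6, 4), a distance of √(0² + 1²) ≈ 1.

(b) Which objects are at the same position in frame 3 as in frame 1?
the blue circle, the yellow pentagon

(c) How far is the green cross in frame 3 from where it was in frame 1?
4

The green cross moved from (3, 7) to (1, 4), a distance of √(2² + 3²) ≈ 4.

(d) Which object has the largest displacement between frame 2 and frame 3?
the pink cross

(moved 5; next 3)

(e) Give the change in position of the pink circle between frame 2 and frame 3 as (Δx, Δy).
(2, -2)

The pink circle was at (15, 16) in frame 2 and (17, 14) in frame 3.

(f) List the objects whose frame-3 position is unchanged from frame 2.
the blue circle, the yellow pentagon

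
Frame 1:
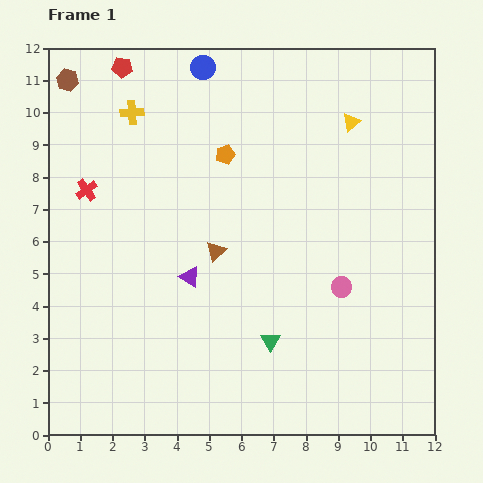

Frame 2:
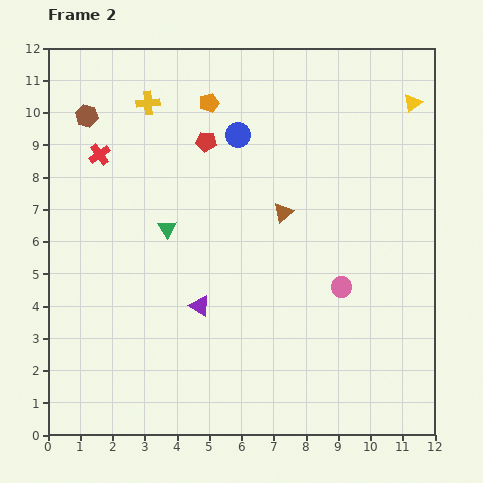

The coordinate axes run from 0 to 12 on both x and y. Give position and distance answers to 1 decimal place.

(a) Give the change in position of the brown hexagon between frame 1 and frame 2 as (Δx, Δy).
(0.6, -1.1)

The brown hexagon was at (0.6, 11.0) in frame 1 and (1.2, 9.9) in frame 2.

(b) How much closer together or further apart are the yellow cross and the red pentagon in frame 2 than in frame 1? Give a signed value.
+0.8

Distance in frame 1: 1.4. Distance in frame 2: 2.2.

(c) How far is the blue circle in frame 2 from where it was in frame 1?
2.4

The blue circle moved from (4.8, 11.4) to (5.9, 9.3), a distance of √(1.1² + 2.1²) ≈ 2.4.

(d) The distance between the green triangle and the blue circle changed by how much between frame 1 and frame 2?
-5.2

Distance in frame 1: 8.8. Distance in frame 2: 3.6.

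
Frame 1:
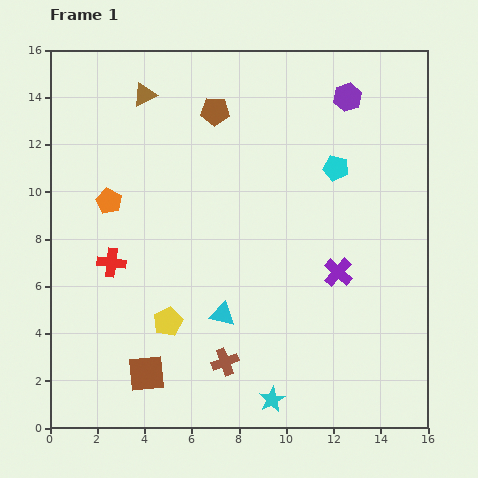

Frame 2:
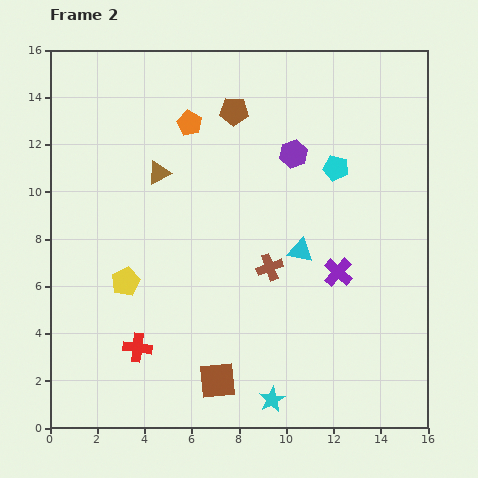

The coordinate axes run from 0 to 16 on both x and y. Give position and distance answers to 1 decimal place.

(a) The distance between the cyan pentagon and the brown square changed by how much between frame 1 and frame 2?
-1.5

Distance in frame 1: 11.8. Distance in frame 2: 10.3.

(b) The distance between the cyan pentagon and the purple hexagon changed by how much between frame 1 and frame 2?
-1.1

Distance in frame 1: 3.0. Distance in frame 2: 1.9.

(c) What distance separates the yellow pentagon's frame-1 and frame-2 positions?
2.5

The yellow pentagon moved from (5.0, 4.5) to (3.2, 6.2), a distance of √(1.8² + 1.7²) ≈ 2.5.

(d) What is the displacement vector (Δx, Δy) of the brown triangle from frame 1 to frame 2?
(0.6, -3.3)

The brown triangle was at (4.0, 14.1) in frame 1 and (4.6, 10.8) in frame 2.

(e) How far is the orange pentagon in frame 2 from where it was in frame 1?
4.7

The orange pentagon moved from (2.5, 9.6) to (5.9, 12.9), a distance of √(3.4² + 3.3²) ≈ 4.7.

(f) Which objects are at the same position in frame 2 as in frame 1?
the purple cross, the cyan star, the cyan pentagon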